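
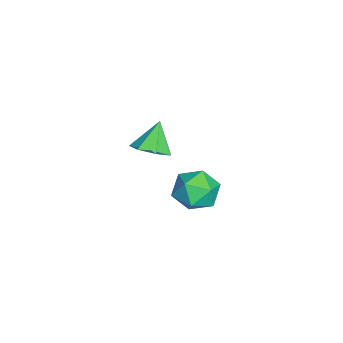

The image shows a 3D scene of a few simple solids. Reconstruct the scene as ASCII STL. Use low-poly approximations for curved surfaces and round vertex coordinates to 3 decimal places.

solid 
facet normal -0.716 0.521 0.464
outer loop
vertex -2.451 0.421 -3.615
vertex -3.201 -0.58 -3.648
vertex -2.439 -0.402 -2.672
endloop
endfacet
facet normal -0.069 0.751 0.656
outer loop
vertex -2.451 0.421 -3.615
vertex -2.439 -0.402 -2.672
vertex -1.364 0.073 -3.102
endloop
endfacet
facet normal 0.276 0.959 0.066
outer loop
vertex -2.451 0.421 -3.615
vertex -1.364 0.073 -3.102
vertex -1.462 0.187 -4.344
endloop
endfacet
facet normal -0.159 0.857 -0.490
outer loop
vertex -2.451 0.421 -3.615
vertex -1.462 0.187 -4.344
vertex -2.598 -0.216 -4.681
endloop
endfacet
facet normal -0.772 0.587 -0.244
outer loop
vertex -2.451 0.421 -3.615
vertex -2.598 -0.216 -4.681
vertex -3.201 -0.58 -3.648
endloop
endfacet
facet normal 0.287 0.200 0.937
outer loop
vertex -1.364 0.073 -3.102
vertex -2.439 -0.402 -2.672
vertex -1.442 -1.144 -2.819
endloop
endfacet
facet normal -0.761 -0.172 0.626
outer loop
vertex -2.439 -0.402 -2.672
vertex -3.201 -0.58 -3.648
vertex -2.578 -1.547 -3.156
endloop
endfacet
facet normal -0.851 -0.066 -0.520
outer loop
vertex -3.201 -0.58 -3.648
vertex -2.598 -0.216 -4.681
vertex -2.676 -1.433 -4.398
endloop
endfacet
facet normal 0.141 0.371 -0.918
outer loop
vertex -2.598 -0.216 -4.681
vertex -1.462 0.187 -4.344
vertex -1.601 -0.958 -4.828
endloop
endfacet
facet normal 0.845 0.535 -0.018
outer loop
vertex -1.462 0.187 -4.344
vertex -1.364 0.073 -3.102
vertex -0.839 -0.78 -3.852
endloop
endfacet
facet normal 0.159 -0.857 0.490
outer loop
vertex -1.589 -1.781 -3.885
vertex -1.442 -1.144 -2.819
vertex -2.578 -1.547 -3.156
endloop
endfacet
facet normal -0.276 -0.959 -0.066
outer loop
vertex -1.589 -1.781 -3.885
vertex -2.578 -1.547 -3.156
vertex -2.676 -1.433 -4.398
endloop
endfacet
facet normal 0.069 -0.751 -0.656
outer loop
vertex -1.589 -1.781 -3.885
vertex -2.676 -1.433 -4.398
vertex -1.601 -0.958 -4.828
endloop
endfacet
facet normal 0.716 -0.521 -0.464
outer loop
vertex -1.589 -1.781 -3.885
vertex -1.601 -0.958 -4.828
vertex -0.839 -0.78 -3.852
endloop
endfacet
facet normal 0.772 -0.587 0.244
outer loop
vertex -1.589 -1.781 -3.885
vertex -0.839 -0.78 -3.852
vertex -1.442 -1.144 -2.819
endloop
endfacet
facet normal -0.141 -0.371 0.918
outer loop
vertex -2.578 -1.547 -3.156
vertex -1.442 -1.144 -2.819
vertex -2.439 -0.402 -2.672
endloop
endfacet
facet normal -0.845 -0.535 0.018
outer loop
vertex -2.676 -1.433 -4.398
vertex -2.578 -1.547 -3.156
vertex -3.201 -0.58 -3.648
endloop
endfacet
facet normal -0.287 -0.200 -0.937
outer loop
vertex -1.601 -0.958 -4.828
vertex -2.676 -1.433 -4.398
vertex -2.598 -0.216 -4.681
endloop
endfacet
facet normal 0.761 0.172 -0.626
outer loop
vertex -0.839 -0.78 -3.852
vertex -1.601 -0.958 -4.828
vertex -1.462 0.187 -4.344
endloop
endfacet
facet normal 0.851 0.066 0.520
outer loop
vertex -1.442 -1.144 -2.819
vertex -0.839 -0.78 -3.852
vertex -1.364 0.073 -3.102
endloop
endfacet
facet normal 0.555 -0.189 -0.810
outer loop
vertex 1.353 -2.917 1.967
vertex 0.721 -2.41 1.416
vertex 1.518 -2.087 1.886
endloop
endfacet
facet normal 0.438 0.001 0.899
outer loop
vertex 1.353 -2.917 1.967
vertex 1.518 -2.087 1.886
vertex -0.161 -2.11 2.704
endloop
endfacet
facet normal 0.554 -0.189 -0.811
outer loop
vertex 1.518 -2.087 1.886
vertex 0.721 -2.41 1.416
vertex 1.082 -1.5 1.451
endloop
endfacet
facet normal 0.304 0.703 0.643
outer loop
vertex 1.518 -2.087 1.886
vertex 1.082 -1.5 1.451
vertex -0.161 -2.11 2.704
endloop
endfacet
facet normal 0.555 -0.189 -0.810
outer loop
vertex 1.082 -1.5 1.451
vertex 0.721 -2.41 1.416
vertex 0.375 -1.598 0.99
endloop
endfacet
facet normal -0.261 0.944 0.200
outer loop
vertex 1.082 -1.5 1.451
vertex 0.375 -1.598 0.99
vertex -0.161 -2.11 2.704
endloop
endfacet
facet normal 0.555 -0.189 -0.810
outer loop
vertex 0.375 -1.598 0.99
vertex 0.721 -2.41 1.416
vertex -0.072 -2.308 0.849
endloop
endfacet
facet normal -0.833 0.544 -0.098
outer loop
vertex 0.375 -1.598 0.99
vertex -0.072 -2.308 0.849
vertex -0.161 -2.11 2.704
endloop
endfacet
facet normal 0.555 -0.189 -0.810
outer loop
vertex -0.072 -2.308 0.849
vertex 0.721 -2.41 1.416
vertex 0.078 -3.095 1.135
endloop
endfacet
facet normal -0.980 -0.196 -0.026
outer loop
vertex -0.072 -2.308 0.849
vertex 0.078 -3.095 1.135
vertex -0.161 -2.11 2.704
endloop
endfacet
facet normal 0.555 -0.189 -0.810
outer loop
vertex 0.078 -3.095 1.135
vertex 0.721 -2.41 1.416
vertex 0.712 -3.366 1.633
endloop
endfacet
facet normal -0.592 -0.720 0.362
outer loop
vertex 0.078 -3.095 1.135
vertex 0.712 -3.366 1.633
vertex -0.161 -2.11 2.704
endloop
endfacet
facet normal 0.555 -0.189 -0.810
outer loop
vertex 0.712 -3.366 1.633
vertex 0.721 -2.41 1.416
vertex 1.353 -2.917 1.967
endloop
endfacet
facet normal 0.040 -0.632 0.774
outer loop
vertex 0.712 -3.366 1.633
vertex 1.353 -2.917 1.967
vertex -0.161 -2.11 2.704
endloop
endfacet

endsolid


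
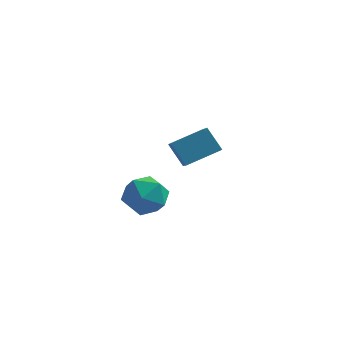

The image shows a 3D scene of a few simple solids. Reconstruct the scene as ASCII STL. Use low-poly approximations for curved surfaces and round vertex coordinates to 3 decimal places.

solid 
facet normal 0.489 0.667 -0.562
outer loop
vertex -1.338 -1.773 -2.948
vertex -1.972 -0.862 -2.418
vertex -0.906 -1.233 -1.93
endloop
endfacet
facet normal 0.897 0.097 -0.432
outer loop
vertex -1.338 -1.773 -2.948
vertex -0.906 -1.233 -1.93
vertex -0.835 -2.455 -2.056
endloop
endfacet
facet normal 0.556 -0.479 -0.680
outer loop
vertex -1.338 -1.773 -2.948
vertex -0.835 -2.455 -2.056
vertex -1.858 -2.839 -2.622
endloop
endfacet
facet normal -0.064 -0.263 -0.963
outer loop
vertex -1.338 -1.773 -2.948
vertex -1.858 -2.839 -2.622
vertex -2.561 -1.854 -2.845
endloop
endfacet
facet normal -0.104 0.445 -0.890
outer loop
vertex -1.338 -1.773 -2.948
vertex -2.561 -1.854 -2.845
vertex -1.972 -0.862 -2.418
endloop
endfacet
facet normal 0.961 0.027 0.276
outer loop
vertex -0.835 -2.455 -2.056
vertex -0.906 -1.233 -1.93
vertex -1.159 -1.966 -0.975
endloop
endfacet
facet normal 0.301 0.951 0.066
outer loop
vertex -0.906 -1.233 -1.93
vertex -1.972 -0.862 -2.418
vertex -1.862 -0.981 -1.198
endloop
endfacet
facet normal -0.659 0.591 -0.465
outer loop
vertex -1.972 -0.862 -2.418
vertex -2.561 -1.854 -2.845
vertex -2.885 -1.365 -1.764
endloop
endfacet
facet normal -0.593 -0.555 -0.583
outer loop
vertex -2.561 -1.854 -2.845
vertex -1.858 -2.839 -2.622
vertex -2.814 -2.587 -1.89
endloop
endfacet
facet normal 0.409 -0.904 -0.125
outer loop
vertex -1.858 -2.839 -2.622
vertex -0.835 -2.455 -2.056
vertex -1.748 -2.958 -1.402
endloop
endfacet
facet normal 0.064 0.263 0.963
outer loop
vertex -2.382 -2.047 -0.872
vertex -1.159 -1.966 -0.975
vertex -1.862 -0.981 -1.198
endloop
endfacet
facet normal -0.556 0.479 0.680
outer loop
vertex -2.382 -2.047 -0.872
vertex -1.862 -0.981 -1.198
vertex -2.885 -1.365 -1.764
endloop
endfacet
facet normal -0.897 -0.097 0.432
outer loop
vertex -2.382 -2.047 -0.872
vertex -2.885 -1.365 -1.764
vertex -2.814 -2.587 -1.89
endloop
endfacet
facet normal -0.489 -0.667 0.562
outer loop
vertex -2.382 -2.047 -0.872
vertex -2.814 -2.587 -1.89
vertex -1.748 -2.958 -1.402
endloop
endfacet
facet normal 0.104 -0.445 0.890
outer loop
vertex -2.382 -2.047 -0.872
vertex -1.748 -2.958 -1.402
vertex -1.159 -1.966 -0.975
endloop
endfacet
facet normal 0.593 0.555 0.583
outer loop
vertex -1.862 -0.981 -1.198
vertex -1.159 -1.966 -0.975
vertex -0.906 -1.233 -1.93
endloop
endfacet
facet normal -0.409 0.904 0.125
outer loop
vertex -2.885 -1.365 -1.764
vertex -1.862 -0.981 -1.198
vertex -1.972 -0.862 -2.418
endloop
endfacet
facet normal -0.961 -0.027 -0.276
outer loop
vertex -2.814 -2.587 -1.89
vertex -2.885 -1.365 -1.764
vertex -2.561 -1.854 -2.845
endloop
endfacet
facet normal -0.301 -0.951 -0.066
outer loop
vertex -1.748 -2.958 -1.402
vertex -2.814 -2.587 -1.89
vertex -1.858 -2.839 -2.622
endloop
endfacet
facet normal 0.659 -0.591 0.465
outer loop
vertex -1.159 -1.966 -0.975
vertex -1.748 -2.958 -1.402
vertex -0.835 -2.455 -2.056
endloop
endfacet
facet normal -0.782 -0.502 -0.370
outer loop
vertex -0.811 1.822 -2.018
vertex -1.643 2.297 -0.904
vertex -1.314 3.371 -3.054
endloop
endfacet
facet normal 0.566 -0.323 -0.758
outer loop
vertex 0.203 4.343 -2.336
vertex -0.811 1.822 -2.018
vertex -1.314 3.371 -3.054
endloop
endfacet
facet normal -0.782 -0.501 -0.370
outer loop
vertex -1.314 3.371 -3.054
vertex -1.643 2.297 -0.904
vertex -2.146 3.846 -1.939
endloop
endfacet
facet normal -0.261 0.803 -0.536
outer loop
vertex -2.146 3.846 -1.939
vertex 0.203 4.343 -2.336
vertex -1.314 3.371 -3.054
endloop
endfacet
facet normal 0.260 -0.803 0.537
outer loop
vertex -0.811 1.822 -2.018
vertex -0.126 3.269 -0.186
vertex -1.643 2.297 -0.904
endloop
endfacet
facet normal 0.566 -0.323 -0.759
outer loop
vertex 0.706 2.794 -1.301
vertex -0.811 1.822 -2.018
vertex 0.203 4.343 -2.336
endloop
endfacet
facet normal 0.261 -0.803 0.536
outer loop
vertex 0.706 2.794 -1.301
vertex -0.126 3.269 -0.186
vertex -0.811 1.822 -2.018
endloop
endfacet
facet normal -0.566 0.323 0.759
outer loop
vertex -1.643 2.297 -0.904
vertex -0.126 3.269 -0.186
vertex -2.146 3.846 -1.939
endloop
endfacet
facet normal -0.261 0.803 -0.537
outer loop
vertex -0.629 4.818 -1.222
vertex 0.203 4.343 -2.336
vertex -2.146 3.846 -1.939
endloop
endfacet
facet normal -0.566 0.324 0.758
outer loop
vertex -2.146 3.846 -1.939
vertex -0.126 3.269 -0.186
vertex -0.629 4.818 -1.222
endloop
endfacet
facet normal 0.782 0.501 0.370
outer loop
vertex -0.629 4.818 -1.222
vertex 0.706 2.794 -1.301
vertex 0.203 4.343 -2.336
endloop
endfacet
facet normal 0.782 0.501 0.370
outer loop
vertex -0.126 3.269 -0.186
vertex 0.706 2.794 -1.301
vertex -0.629 4.818 -1.222
endloop
endfacet

endsolid


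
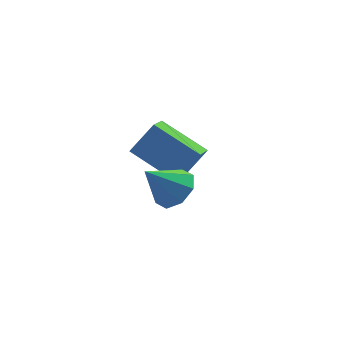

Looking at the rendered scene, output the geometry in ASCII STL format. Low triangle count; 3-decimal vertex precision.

solid 
facet normal 0.653 0.073 -0.753
outer loop
vertex 2.863 -1.213 -1.549
vertex 2.34 -0.642 -1.947
vertex 2.993 -0.583 -1.375
endloop
endfacet
facet normal 0.350 -0.316 0.882
outer loop
vertex 2.863 -1.213 -1.549
vertex 2.993 -0.583 -1.375
vertex 1.32 -0.758 -0.773
endloop
endfacet
facet normal 0.653 0.074 -0.753
outer loop
vertex 2.993 -0.583 -1.375
vertex 2.34 -0.642 -1.947
vertex 2.74 0.011 -1.536
endloop
endfacet
facet normal 0.282 0.361 0.889
outer loop
vertex 2.993 -0.583 -1.375
vertex 2.74 0.011 -1.536
vertex 1.32 -0.758 -0.773
endloop
endfacet
facet normal 0.654 0.074 -0.753
outer loop
vertex 2.74 0.011 -1.536
vertex 2.34 -0.642 -1.947
vertex 2.253 0.223 -1.938
endloop
endfacet
facet normal -0.126 0.806 0.578
outer loop
vertex 2.74 0.011 -1.536
vertex 2.253 0.223 -1.938
vertex 1.32 -0.758 -0.773
endloop
endfacet
facet normal 0.653 0.074 -0.753
outer loop
vertex 2.253 0.223 -1.938
vertex 2.34 -0.642 -1.947
vertex 1.817 -0.072 -2.345
endloop
endfacet
facet normal -0.636 0.760 0.131
outer loop
vertex 2.253 0.223 -1.938
vertex 1.817 -0.072 -2.345
vertex 1.32 -0.758 -0.773
endloop
endfacet
facet normal 0.654 0.075 -0.752
outer loop
vertex 1.817 -0.072 -2.345
vertex 2.34 -0.642 -1.947
vertex 1.688 -0.701 -2.52
endloop
endfacet
facet normal -0.950 0.248 -0.192
outer loop
vertex 1.817 -0.072 -2.345
vertex 1.688 -0.701 -2.52
vertex 1.32 -0.758 -0.773
endloop
endfacet
facet normal 0.655 0.074 -0.752
outer loop
vertex 1.688 -0.701 -2.52
vertex 2.34 -0.642 -1.947
vertex 1.94 -1.296 -2.359
endloop
endfacet
facet normal -0.882 -0.427 -0.200
outer loop
vertex 1.688 -0.701 -2.52
vertex 1.94 -1.296 -2.359
vertex 1.32 -0.758 -0.773
endloop
endfacet
facet normal 0.654 0.074 -0.753
outer loop
vertex 1.94 -1.296 -2.359
vertex 2.34 -0.642 -1.947
vertex 2.427 -1.508 -1.957
endloop
endfacet
facet normal -0.473 -0.874 0.112
outer loop
vertex 1.94 -1.296 -2.359
vertex 2.427 -1.508 -1.957
vertex 1.32 -0.758 -0.773
endloop
endfacet
facet normal 0.654 0.074 -0.753
outer loop
vertex 2.427 -1.508 -1.957
vertex 2.34 -0.642 -1.947
vertex 2.863 -1.213 -1.549
endloop
endfacet
facet normal 0.037 -0.828 0.559
outer loop
vertex 2.427 -1.508 -1.957
vertex 2.863 -1.213 -1.549
vertex 1.32 -0.758 -0.773
endloop
endfacet
facet normal -0.639 -0.201 -0.743
outer loop
vertex 2.831 1.624 -3.524
vertex 1.41 2.834 -2.629
vertex 3.331 2.757 -4.26
endloop
endfacet
facet normal 0.687 -0.584 -0.433
outer loop
vertex 4.25 3.046 -3.191
vertex 2.831 1.624 -3.524
vertex 3.331 2.757 -4.26
endloop
endfacet
facet normal -0.639 -0.201 -0.743
outer loop
vertex 3.331 2.757 -4.26
vertex 1.41 2.834 -2.629
vertex 1.909 3.966 -3.365
endloop
endfacet
facet normal 0.347 0.786 -0.511
outer loop
vertex 1.909 3.966 -3.365
vertex 4.25 3.046 -3.191
vertex 3.331 2.757 -4.26
endloop
endfacet
facet normal -0.347 -0.786 0.511
outer loop
vertex 2.831 1.624 -3.524
vertex 2.329 3.123 -1.56
vertex 1.41 2.834 -2.629
endloop
endfacet
facet normal 0.687 -0.584 -0.433
outer loop
vertex 3.751 1.914 -2.455
vertex 2.831 1.624 -3.524
vertex 4.25 3.046 -3.191
endloop
endfacet
facet normal -0.347 -0.786 0.512
outer loop
vertex 3.751 1.914 -2.455
vertex 2.329 3.123 -1.56
vertex 2.831 1.624 -3.524
endloop
endfacet
facet normal -0.687 0.584 0.433
outer loop
vertex 1.41 2.834 -2.629
vertex 2.329 3.123 -1.56
vertex 1.909 3.966 -3.365
endloop
endfacet
facet normal 0.347 0.786 -0.512
outer loop
vertex 2.829 4.256 -2.296
vertex 4.25 3.046 -3.191
vertex 1.909 3.966 -3.365
endloop
endfacet
facet normal -0.687 0.584 0.433
outer loop
vertex 1.909 3.966 -3.365
vertex 2.329 3.123 -1.56
vertex 2.829 4.256 -2.296
endloop
endfacet
facet normal 0.639 0.201 0.743
outer loop
vertex 2.829 4.256 -2.296
vertex 3.751 1.914 -2.455
vertex 4.25 3.046 -3.191
endloop
endfacet
facet normal 0.638 0.201 0.743
outer loop
vertex 2.329 3.123 -1.56
vertex 3.751 1.914 -2.455
vertex 2.829 4.256 -2.296
endloop
endfacet

endsolid


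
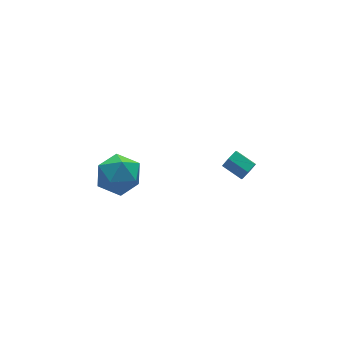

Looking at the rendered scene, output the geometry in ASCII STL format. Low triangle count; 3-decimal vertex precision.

solid 
facet normal 0.435 -0.818 -0.377
outer loop
vertex 3.25 -1.883 1.105
vertex 2.998 -2.206 1.515
vertex 2.728 -2.117 1.01
endloop
endfacet
facet normal -0.018 0.410 -0.912
outer loop
vertex 3.25 -1.883 1.105
vertex 2.728 -2.117 1.01
vertex 2.754 -0.951 1.534
endloop
endfacet
facet normal -0.018 0.410 -0.912
outer loop
vertex 2.754 -0.951 1.534
vertex 2.728 -2.117 1.01
vertex 2.232 -1.185 1.439
endloop
endfacet
facet normal -0.435 0.818 0.376
outer loop
vertex 2.754 -0.951 1.534
vertex 2.232 -1.185 1.439
vertex 2.502 -1.274 1.945
endloop
endfacet
facet normal 0.435 -0.818 -0.377
outer loop
vertex 2.728 -2.117 1.01
vertex 2.998 -2.206 1.515
vertex 2.476 -2.44 1.42
endloop
endfacet
facet normal -0.788 -0.144 -0.598
outer loop
vertex 2.728 -2.117 1.01
vertex 2.476 -2.44 1.42
vertex 2.232 -1.185 1.439
endloop
endfacet
facet normal -0.788 -0.144 -0.598
outer loop
vertex 2.232 -1.185 1.439
vertex 2.476 -2.44 1.42
vertex 1.98 -1.508 1.849
endloop
endfacet
facet normal -0.436 0.818 0.376
outer loop
vertex 2.232 -1.185 1.439
vertex 1.98 -1.508 1.849
vertex 2.502 -1.274 1.945
endloop
endfacet
facet normal 0.435 -0.818 -0.376
outer loop
vertex 2.476 -2.44 1.42
vertex 2.998 -2.206 1.515
vertex 2.746 -2.529 1.926
endloop
endfacet
facet normal -0.771 -0.555 0.314
outer loop
vertex 2.476 -2.44 1.42
vertex 2.746 -2.529 1.926
vertex 1.98 -1.508 1.849
endloop
endfacet
facet normal -0.771 -0.555 0.314
outer loop
vertex 1.98 -1.508 1.849
vertex 2.746 -2.529 1.926
vertex 2.25 -1.597 2.355
endloop
endfacet
facet normal -0.436 0.818 0.376
outer loop
vertex 1.98 -1.508 1.849
vertex 2.25 -1.597 2.355
vertex 2.502 -1.274 1.945
endloop
endfacet
facet normal 0.435 -0.818 -0.376
outer loop
vertex 2.746 -2.529 1.926
vertex 2.998 -2.206 1.515
vertex 3.268 -2.295 2.021
endloop
endfacet
facet normal 0.018 -0.410 0.912
outer loop
vertex 2.746 -2.529 1.926
vertex 3.268 -2.295 2.021
vertex 2.25 -1.597 2.355
endloop
endfacet
facet normal 0.018 -0.410 0.912
outer loop
vertex 2.25 -1.597 2.355
vertex 3.268 -2.295 2.021
vertex 2.772 -1.363 2.45
endloop
endfacet
facet normal -0.435 0.818 0.377
outer loop
vertex 2.25 -1.597 2.355
vertex 2.772 -1.363 2.45
vertex 2.502 -1.274 1.945
endloop
endfacet
facet normal 0.436 -0.818 -0.376
outer loop
vertex 3.268 -2.295 2.021
vertex 2.998 -2.206 1.515
vertex 3.52 -1.972 1.611
endloop
endfacet
facet normal 0.788 0.144 0.598
outer loop
vertex 3.268 -2.295 2.021
vertex 3.52 -1.972 1.611
vertex 2.772 -1.363 2.45
endloop
endfacet
facet normal 0.788 0.144 0.598
outer loop
vertex 2.772 -1.363 2.45
vertex 3.52 -1.972 1.611
vertex 3.024 -1.04 2.04
endloop
endfacet
facet normal -0.435 0.818 0.377
outer loop
vertex 2.772 -1.363 2.45
vertex 3.024 -1.04 2.04
vertex 2.502 -1.274 1.945
endloop
endfacet
facet normal 0.436 -0.818 -0.376
outer loop
vertex 3.52 -1.972 1.611
vertex 2.998 -2.206 1.515
vertex 3.25 -1.883 1.105
endloop
endfacet
facet normal 0.771 0.555 -0.314
outer loop
vertex 3.52 -1.972 1.611
vertex 3.25 -1.883 1.105
vertex 3.024 -1.04 2.04
endloop
endfacet
facet normal 0.771 0.555 -0.314
outer loop
vertex 3.024 -1.04 2.04
vertex 3.25 -1.883 1.105
vertex 2.754 -0.951 1.534
endloop
endfacet
facet normal -0.435 0.818 0.376
outer loop
vertex 3.024 -1.04 2.04
vertex 2.754 -0.951 1.534
vertex 2.502 -1.274 1.945
endloop
endfacet
facet normal -0.963 -0.046 0.266
outer loop
vertex -4.111 -0.882 2.885
vertex -3.838 -1.62 3.747
vertex -3.839 -0.47 3.943
endloop
endfacet
facet normal -0.808 0.589 -0.022
outer loop
vertex -4.111 -0.882 2.885
vertex -3.839 -0.47 3.943
vertex -3.428 0.059 2.987
endloop
endfacet
facet normal -0.557 0.478 -0.679
outer loop
vertex -4.111 -0.882 2.885
vertex -3.428 0.059 2.987
vertex -3.174 -0.764 2.2
endloop
endfacet
facet normal -0.556 -0.226 -0.800
outer loop
vertex -4.111 -0.882 2.885
vertex -3.174 -0.764 2.2
vertex -3.427 -1.802 2.669
endloop
endfacet
facet normal -0.807 -0.550 -0.215
outer loop
vertex -4.111 -0.882 2.885
vertex -3.427 -1.802 2.669
vertex -3.838 -1.62 3.747
endloop
endfacet
facet normal -0.287 0.885 0.366
outer loop
vertex -3.428 0.059 2.987
vertex -3.839 -0.47 3.943
vertex -2.733 -0.098 3.911
endloop
endfacet
facet normal -0.537 -0.142 0.832
outer loop
vertex -3.839 -0.47 3.943
vertex -3.838 -1.62 3.747
vertex -2.986 -1.136 4.38
endloop
endfacet
facet normal -0.286 -0.957 0.053
outer loop
vertex -3.838 -1.62 3.747
vertex -3.427 -1.802 2.669
vertex -2.732 -1.959 3.593
endloop
endfacet
facet normal 0.120 -0.433 -0.893
outer loop
vertex -3.427 -1.802 2.669
vertex -3.174 -0.764 2.2
vertex -2.321 -1.43 2.637
endloop
endfacet
facet normal 0.119 0.705 -0.699
outer loop
vertex -3.174 -0.764 2.2
vertex -3.428 0.059 2.987
vertex -2.322 -0.28 2.833
endloop
endfacet
facet normal 0.556 0.226 0.800
outer loop
vertex -2.049 -1.018 3.695
vertex -2.733 -0.098 3.911
vertex -2.986 -1.136 4.38
endloop
endfacet
facet normal 0.557 -0.478 0.679
outer loop
vertex -2.049 -1.018 3.695
vertex -2.986 -1.136 4.38
vertex -2.732 -1.959 3.593
endloop
endfacet
facet normal 0.808 -0.589 0.022
outer loop
vertex -2.049 -1.018 3.695
vertex -2.732 -1.959 3.593
vertex -2.321 -1.43 2.637
endloop
endfacet
facet normal 0.963 0.046 -0.266
outer loop
vertex -2.049 -1.018 3.695
vertex -2.321 -1.43 2.637
vertex -2.322 -0.28 2.833
endloop
endfacet
facet normal 0.807 0.550 0.215
outer loop
vertex -2.049 -1.018 3.695
vertex -2.322 -0.28 2.833
vertex -2.733 -0.098 3.911
endloop
endfacet
facet normal -0.120 0.433 0.893
outer loop
vertex -2.986 -1.136 4.38
vertex -2.733 -0.098 3.911
vertex -3.839 -0.47 3.943
endloop
endfacet
facet normal -0.119 -0.705 0.699
outer loop
vertex -2.732 -1.959 3.593
vertex -2.986 -1.136 4.38
vertex -3.838 -1.62 3.747
endloop
endfacet
facet normal 0.287 -0.885 -0.366
outer loop
vertex -2.321 -1.43 2.637
vertex -2.732 -1.959 3.593
vertex -3.427 -1.802 2.669
endloop
endfacet
facet normal 0.537 0.142 -0.832
outer loop
vertex -2.322 -0.28 2.833
vertex -2.321 -1.43 2.637
vertex -3.174 -0.764 2.2
endloop
endfacet
facet normal 0.286 0.957 -0.053
outer loop
vertex -2.733 -0.098 3.911
vertex -2.322 -0.28 2.833
vertex -3.428 0.059 2.987
endloop
endfacet

endsolid


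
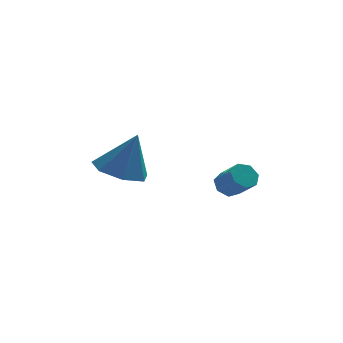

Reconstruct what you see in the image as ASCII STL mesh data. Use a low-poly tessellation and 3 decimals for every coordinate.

solid 
facet normal -0.402 0.652 -0.643
outer loop
vertex 1.666 -3.157 -0.474
vertex 1.151 -3.378 -0.376
vertex 1.411 -2.95 -0.105
endloop
endfacet
facet normal 0.756 0.632 0.168
outer loop
vertex 1.666 -3.157 -0.474
vertex 1.411 -2.95 -0.105
vertex 2.125 -3.9 0.258
endloop
endfacet
facet normal 0.756 0.632 0.167
outer loop
vertex 2.125 -3.9 0.258
vertex 1.411 -2.95 -0.105
vertex 1.87 -3.693 0.628
endloop
endfacet
facet normal 0.403 -0.652 0.642
outer loop
vertex 2.125 -3.9 0.258
vertex 1.87 -3.693 0.628
vertex 1.609 -4.122 0.356
endloop
endfacet
facet normal -0.402 0.652 -0.643
outer loop
vertex 1.411 -2.95 -0.105
vertex 1.151 -3.378 -0.376
vertex 0.959 -3.066 0.06
endloop
endfacet
facet normal 0.067 0.721 0.689
outer loop
vertex 1.411 -2.95 -0.105
vertex 0.959 -3.066 0.06
vertex 1.87 -3.693 0.628
endloop
endfacet
facet normal 0.067 0.721 0.689
outer loop
vertex 1.87 -3.693 0.628
vertex 0.959 -3.066 0.06
vertex 1.418 -3.809 0.793
endloop
endfacet
facet normal 0.402 -0.652 0.643
outer loop
vertex 1.87 -3.693 0.628
vertex 1.418 -3.809 0.793
vertex 1.609 -4.122 0.356
endloop
endfacet
facet normal -0.403 0.651 -0.643
outer loop
vertex 0.959 -3.066 0.06
vertex 1.151 -3.378 -0.376
vertex 0.652 -3.417 -0.103
endloop
endfacet
facet normal -0.672 0.267 0.691
outer loop
vertex 0.959 -3.066 0.06
vertex 0.652 -3.417 -0.103
vertex 1.418 -3.809 0.793
endloop
endfacet
facet normal -0.672 0.265 0.691
outer loop
vertex 1.418 -3.809 0.793
vertex 0.652 -3.417 -0.103
vertex 1.111 -4.16 0.629
endloop
endfacet
facet normal 0.402 -0.652 0.643
outer loop
vertex 1.418 -3.809 0.793
vertex 1.111 -4.16 0.629
vertex 1.609 -4.122 0.356
endloop
endfacet
facet normal -0.402 0.653 -0.642
outer loop
vertex 0.652 -3.417 -0.103
vertex 1.151 -3.378 -0.376
vertex 0.72 -3.739 -0.473
endloop
endfacet
facet normal -0.905 -0.389 0.172
outer loop
vertex 0.652 -3.417 -0.103
vertex 0.72 -3.739 -0.473
vertex 1.111 -4.16 0.629
endloop
endfacet
facet normal -0.905 -0.389 0.173
outer loop
vertex 1.111 -4.16 0.629
vertex 0.72 -3.739 -0.473
vertex 1.179 -4.482 0.26
endloop
endfacet
facet normal 0.402 -0.652 0.643
outer loop
vertex 1.111 -4.16 0.629
vertex 1.179 -4.482 0.26
vertex 1.609 -4.122 0.356
endloop
endfacet
facet normal -0.402 0.652 -0.642
outer loop
vertex 0.72 -3.739 -0.473
vertex 1.151 -3.378 -0.376
vertex 1.112 -3.789 -0.769
endloop
endfacet
facet normal -0.456 -0.752 -0.477
outer loop
vertex 0.72 -3.739 -0.473
vertex 1.112 -3.789 -0.769
vertex 1.179 -4.482 0.26
endloop
endfacet
facet normal -0.458 -0.751 -0.476
outer loop
vertex 1.179 -4.482 0.26
vertex 1.112 -3.789 -0.769
vertex 1.571 -4.533 -0.037
endloop
endfacet
facet normal 0.402 -0.652 0.643
outer loop
vertex 1.179 -4.482 0.26
vertex 1.571 -4.533 -0.037
vertex 1.609 -4.122 0.356
endloop
endfacet
facet normal -0.402 0.652 -0.642
outer loop
vertex 1.112 -3.789 -0.769
vertex 1.151 -3.378 -0.376
vertex 1.534 -3.53 -0.77
endloop
endfacet
facet normal 0.334 -0.548 -0.767
outer loop
vertex 1.112 -3.789 -0.769
vertex 1.534 -3.53 -0.77
vertex 1.571 -4.533 -0.037
endloop
endfacet
facet normal 0.336 -0.548 -0.766
outer loop
vertex 1.571 -4.533 -0.037
vertex 1.534 -3.53 -0.77
vertex 1.992 -4.273 -0.038
endloop
endfacet
facet normal 0.404 -0.651 0.642
outer loop
vertex 1.571 -4.533 -0.037
vertex 1.992 -4.273 -0.038
vertex 1.609 -4.122 0.356
endloop
endfacet
facet normal -0.402 0.652 -0.643
outer loop
vertex 1.534 -3.53 -0.77
vertex 1.151 -3.378 -0.376
vertex 1.666 -3.157 -0.474
endloop
endfacet
facet normal 0.876 0.069 -0.478
outer loop
vertex 1.534 -3.53 -0.77
vertex 1.666 -3.157 -0.474
vertex 1.992 -4.273 -0.038
endloop
endfacet
facet normal 0.875 0.068 -0.479
outer loop
vertex 1.992 -4.273 -0.038
vertex 1.666 -3.157 -0.474
vertex 2.125 -3.9 0.258
endloop
endfacet
facet normal 0.403 -0.653 0.642
outer loop
vertex 1.992 -4.273 -0.038
vertex 2.125 -3.9 0.258
vertex 1.609 -4.122 0.356
endloop
endfacet
facet normal -0.351 -0.007 -0.936
outer loop
vertex -1.672 -3.615 0.365
vertex -2.617 -3.815 0.721
vertex -2.176 -2.9 0.549
endloop
endfacet
facet normal 0.825 0.533 0.188
outer loop
vertex -1.672 -3.615 0.365
vertex -2.176 -2.9 0.549
vertex -2.003 -3.805 2.359
endloop
endfacet
facet normal -0.351 -0.007 -0.936
outer loop
vertex -2.176 -2.9 0.549
vertex -2.617 -3.815 0.721
vertex -3.013 -2.875 0.863
endloop
endfacet
facet normal 0.186 0.886 0.425
outer loop
vertex -2.176 -2.9 0.549
vertex -3.013 -2.875 0.863
vertex -2.003 -3.805 2.359
endloop
endfacet
facet normal -0.351 -0.007 -0.936
outer loop
vertex -3.013 -2.875 0.863
vertex -2.617 -3.815 0.721
vertex -3.552 -3.558 1.07
endloop
endfacet
facet normal -0.468 0.573 0.672
outer loop
vertex -3.013 -2.875 0.863
vertex -3.552 -3.558 1.07
vertex -2.003 -3.805 2.359
endloop
endfacet
facet normal -0.351 -0.006 -0.936
outer loop
vertex -3.552 -3.558 1.07
vertex -2.617 -3.815 0.721
vertex -3.387 -4.434 1.014
endloop
endfacet
facet normal -0.646 -0.169 0.744
outer loop
vertex -3.552 -3.558 1.07
vertex -3.387 -4.434 1.014
vertex -2.003 -3.805 2.359
endloop
endfacet
facet normal -0.352 -0.006 -0.936
outer loop
vertex -3.387 -4.434 1.014
vertex -2.617 -3.815 0.721
vertex -2.643 -4.845 0.737
endloop
endfacet
facet normal -0.214 -0.782 0.586
outer loop
vertex -3.387 -4.434 1.014
vertex -2.643 -4.845 0.737
vertex -2.003 -3.805 2.359
endloop
endfacet
facet normal -0.351 -0.006 -0.936
outer loop
vertex -2.643 -4.845 0.737
vertex -2.617 -3.815 0.721
vertex -1.879 -4.48 0.448
endloop
endfacet
facet normal 0.504 -0.804 0.317
outer loop
vertex -2.643 -4.845 0.737
vertex -1.879 -4.48 0.448
vertex -2.003 -3.805 2.359
endloop
endfacet
facet normal -0.351 -0.006 -0.936
outer loop
vertex -1.879 -4.48 0.448
vertex -2.617 -3.815 0.721
vertex -1.672 -3.615 0.365
endloop
endfacet
facet normal 0.966 -0.218 0.140
outer loop
vertex -1.879 -4.48 0.448
vertex -1.672 -3.615 0.365
vertex -2.003 -3.805 2.359
endloop
endfacet

endsolid


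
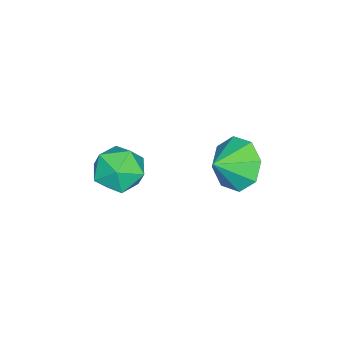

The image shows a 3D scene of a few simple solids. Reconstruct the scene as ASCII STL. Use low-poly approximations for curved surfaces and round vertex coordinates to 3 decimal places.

solid 
facet normal -0.365 0.906 -0.214
outer loop
vertex 1.814 -0.57 1.398
vertex 1.172 -0.636 2.215
vertex 2.122 -0.226 2.331
endloop
endfacet
facet normal 0.316 0.851 -0.418
outer loop
vertex 1.814 -0.57 1.398
vertex 2.122 -0.226 2.331
vertex 2.781 -0.765 1.732
endloop
endfacet
facet normal 0.365 0.307 -0.879
outer loop
vertex 1.814 -0.57 1.398
vertex 2.781 -0.765 1.732
vertex 2.238 -1.509 1.246
endloop
endfacet
facet normal -0.285 0.026 -0.958
outer loop
vertex 1.814 -0.57 1.398
vertex 2.238 -1.509 1.246
vertex 1.244 -1.429 1.544
endloop
endfacet
facet normal -0.737 0.396 -0.547
outer loop
vertex 1.814 -0.57 1.398
vertex 1.244 -1.429 1.544
vertex 1.172 -0.636 2.215
endloop
endfacet
facet normal 0.707 0.690 0.156
outer loop
vertex 2.781 -0.765 1.732
vertex 2.122 -0.226 2.331
vertex 2.736 -0.951 2.756
endloop
endfacet
facet normal -0.396 0.779 0.487
outer loop
vertex 2.122 -0.226 2.331
vertex 1.172 -0.636 2.215
vertex 1.742 -0.871 3.054
endloop
endfacet
facet normal -0.998 -0.046 -0.052
outer loop
vertex 1.172 -0.636 2.215
vertex 1.244 -1.429 1.544
vertex 1.199 -1.615 2.568
endloop
endfacet
facet normal -0.267 -0.645 -0.716
outer loop
vertex 1.244 -1.429 1.544
vertex 2.238 -1.509 1.246
vertex 1.858 -2.154 1.969
endloop
endfacet
facet normal 0.786 -0.190 -0.588
outer loop
vertex 2.238 -1.509 1.246
vertex 2.781 -0.765 1.732
vertex 2.808 -1.744 2.085
endloop
endfacet
facet normal 0.285 -0.026 0.958
outer loop
vertex 2.166 -1.81 2.902
vertex 2.736 -0.951 2.756
vertex 1.742 -0.871 3.054
endloop
endfacet
facet normal -0.365 -0.307 0.879
outer loop
vertex 2.166 -1.81 2.902
vertex 1.742 -0.871 3.054
vertex 1.199 -1.615 2.568
endloop
endfacet
facet normal -0.316 -0.851 0.418
outer loop
vertex 2.166 -1.81 2.902
vertex 1.199 -1.615 2.568
vertex 1.858 -2.154 1.969
endloop
endfacet
facet normal 0.365 -0.906 0.214
outer loop
vertex 2.166 -1.81 2.902
vertex 1.858 -2.154 1.969
vertex 2.808 -1.744 2.085
endloop
endfacet
facet normal 0.737 -0.396 0.547
outer loop
vertex 2.166 -1.81 2.902
vertex 2.808 -1.744 2.085
vertex 2.736 -0.951 2.756
endloop
endfacet
facet normal 0.267 0.645 0.716
outer loop
vertex 1.742 -0.871 3.054
vertex 2.736 -0.951 2.756
vertex 2.122 -0.226 2.331
endloop
endfacet
facet normal -0.786 0.190 0.588
outer loop
vertex 1.199 -1.615 2.568
vertex 1.742 -0.871 3.054
vertex 1.172 -0.636 2.215
endloop
endfacet
facet normal -0.707 -0.690 -0.156
outer loop
vertex 1.858 -2.154 1.969
vertex 1.199 -1.615 2.568
vertex 1.244 -1.429 1.544
endloop
endfacet
facet normal 0.396 -0.779 -0.487
outer loop
vertex 2.808 -1.744 2.085
vertex 1.858 -2.154 1.969
vertex 2.238 -1.509 1.246
endloop
endfacet
facet normal 0.998 0.046 0.052
outer loop
vertex 2.736 -0.951 2.756
vertex 2.808 -1.744 2.085
vertex 2.781 -0.765 1.732
endloop
endfacet
facet normal -0.736 0.444 -0.510
outer loop
vertex 1.485 2.895 1.911
vertex 0.759 2.52 2.632
vertex 1.364 3.423 2.545
endloop
endfacet
facet normal 0.981 0.191 0.028
outer loop
vertex 1.485 2.895 1.911
vertex 1.364 3.423 2.545
vertex 1.621 2.0 3.228
endloop
endfacet
facet normal -0.737 0.445 -0.509
outer loop
vertex 1.364 3.423 2.545
vertex 0.759 2.52 2.632
vertex 0.889 3.421 3.231
endloop
endfacet
facet normal 0.757 0.389 0.525
outer loop
vertex 1.364 3.423 2.545
vertex 0.889 3.421 3.231
vertex 1.621 2.0 3.228
endloop
endfacet
facet normal -0.736 0.445 -0.510
outer loop
vertex 0.889 3.421 3.231
vertex 0.759 2.52 2.632
vertex 0.337 2.892 3.565
endloop
endfacet
facet normal 0.370 0.189 0.910
outer loop
vertex 0.889 3.421 3.231
vertex 0.337 2.892 3.565
vertex 1.621 2.0 3.228
endloop
endfacet
facet normal -0.736 0.444 -0.510
outer loop
vertex 0.337 2.892 3.565
vertex 0.759 2.52 2.632
vertex 0.033 2.145 3.353
endloop
endfacet
facet normal 0.049 -0.291 0.955
outer loop
vertex 0.337 2.892 3.565
vertex 0.033 2.145 3.353
vertex 1.621 2.0 3.228
endloop
endfacet
facet normal -0.736 0.445 -0.510
outer loop
vertex 0.033 2.145 3.353
vertex 0.759 2.52 2.632
vertex 0.154 1.618 2.718
endloop
endfacet
facet normal -0.020 -0.771 0.636
outer loop
vertex 0.033 2.145 3.353
vertex 0.154 1.618 2.718
vertex 1.621 2.0 3.228
endloop
endfacet
facet normal -0.736 0.445 -0.510
outer loop
vertex 0.154 1.618 2.718
vertex 0.759 2.52 2.632
vertex 0.63 1.619 2.032
endloop
endfacet
facet normal 0.204 -0.969 0.140
outer loop
vertex 0.154 1.618 2.718
vertex 0.63 1.619 2.032
vertex 1.621 2.0 3.228
endloop
endfacet
facet normal -0.736 0.445 -0.510
outer loop
vertex 0.63 1.619 2.032
vertex 0.759 2.52 2.632
vertex 1.181 2.148 1.698
endloop
endfacet
facet normal 0.590 -0.769 -0.244
outer loop
vertex 0.63 1.619 2.032
vertex 1.181 2.148 1.698
vertex 1.621 2.0 3.228
endloop
endfacet
facet normal -0.736 0.445 -0.510
outer loop
vertex 1.181 2.148 1.698
vertex 0.759 2.52 2.632
vertex 1.485 2.895 1.911
endloop
endfacet
facet normal 0.912 -0.289 -0.290
outer loop
vertex 1.181 2.148 1.698
vertex 1.485 2.895 1.911
vertex 1.621 2.0 3.228
endloop
endfacet

endsolid


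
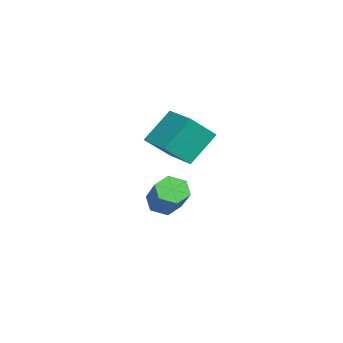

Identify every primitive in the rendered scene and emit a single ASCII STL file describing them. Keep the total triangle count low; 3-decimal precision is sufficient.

solid 
facet normal -0.909 -0.416 -0.028
outer loop
vertex 1.525 -4.209 2.751
vertex 0.895 -2.938 4.3
vertex 0.991 -2.96 1.509
endloop
endfacet
facet normal 0.300 -0.605 -0.737
outer loop
vertex 2.645 -2.202 1.56
vertex 1.525 -4.209 2.751
vertex 0.991 -2.96 1.509
endloop
endfacet
facet normal -0.909 -0.417 -0.028
outer loop
vertex 0.991 -2.96 1.509
vertex 0.895 -2.938 4.3
vertex 0.361 -1.69 3.058
endloop
endfacet
facet normal -0.290 0.679 -0.675
outer loop
vertex 0.361 -1.69 3.058
vertex 2.645 -2.202 1.56
vertex 0.991 -2.96 1.509
endloop
endfacet
facet normal 0.290 -0.679 0.675
outer loop
vertex 1.525 -4.209 2.751
vertex 2.549 -2.18 4.351
vertex 0.895 -2.938 4.3
endloop
endfacet
facet normal 0.300 -0.605 -0.737
outer loop
vertex 3.179 -3.45 2.802
vertex 1.525 -4.209 2.751
vertex 2.645 -2.202 1.56
endloop
endfacet
facet normal 0.291 -0.679 0.675
outer loop
vertex 3.179 -3.45 2.802
vertex 2.549 -2.18 4.351
vertex 1.525 -4.209 2.751
endloop
endfacet
facet normal -0.300 0.605 0.737
outer loop
vertex 0.895 -2.938 4.3
vertex 2.549 -2.18 4.351
vertex 0.361 -1.69 3.058
endloop
endfacet
facet normal -0.291 0.678 -0.675
outer loop
vertex 2.015 -0.931 3.109
vertex 2.645 -2.202 1.56
vertex 0.361 -1.69 3.058
endloop
endfacet
facet normal -0.300 0.605 0.737
outer loop
vertex 0.361 -1.69 3.058
vertex 2.549 -2.18 4.351
vertex 2.015 -0.931 3.109
endloop
endfacet
facet normal 0.909 0.417 0.028
outer loop
vertex 2.015 -0.931 3.109
vertex 3.179 -3.45 2.802
vertex 2.645 -2.202 1.56
endloop
endfacet
facet normal 0.909 0.416 0.028
outer loop
vertex 2.549 -2.18 4.351
vertex 3.179 -3.45 2.802
vertex 2.015 -0.931 3.109
endloop
endfacet
facet normal -0.718 -0.126 -0.684
outer loop
vertex -1.619 -3.594 -3.183
vertex -2.077 -2.891 -2.832
vertex -1.47 -2.752 -3.495
endloop
endfacet
facet normal 0.676 -0.358 -0.644
outer loop
vertex -1.619 -3.594 -3.183
vertex -1.47 -2.752 -3.495
vertex -0.125 -3.332 -1.76
endloop
endfacet
facet normal 0.676 -0.358 -0.644
outer loop
vertex -0.125 -3.332 -1.76
vertex -1.47 -2.752 -3.495
vertex 0.024 -2.49 -2.072
endloop
endfacet
facet normal 0.719 0.126 0.684
outer loop
vertex -0.125 -3.332 -1.76
vertex 0.024 -2.49 -2.072
vertex -0.583 -2.629 -1.408
endloop
endfacet
facet normal -0.718 -0.126 -0.684
outer loop
vertex -1.47 -2.752 -3.495
vertex -2.077 -2.891 -2.832
vertex -1.928 -2.049 -3.143
endloop
endfacet
facet normal 0.480 0.622 -0.618
outer loop
vertex -1.47 -2.752 -3.495
vertex -1.928 -2.049 -3.143
vertex 0.024 -2.49 -2.072
endloop
endfacet
facet normal 0.480 0.622 -0.618
outer loop
vertex 0.024 -2.49 -2.072
vertex -1.928 -2.049 -3.143
vertex -0.434 -1.787 -1.72
endloop
endfacet
facet normal 0.719 0.126 0.684
outer loop
vertex 0.024 -2.49 -2.072
vertex -0.434 -1.787 -1.72
vertex -0.583 -2.629 -1.408
endloop
endfacet
facet normal -0.718 -0.126 -0.684
outer loop
vertex -1.928 -2.049 -3.143
vertex -2.077 -2.891 -2.832
vertex -2.535 -2.188 -2.48
endloop
endfacet
facet normal -0.196 0.980 0.026
outer loop
vertex -1.928 -2.049 -3.143
vertex -2.535 -2.188 -2.48
vertex -0.434 -1.787 -1.72
endloop
endfacet
facet normal -0.196 0.980 0.026
outer loop
vertex -0.434 -1.787 -1.72
vertex -2.535 -2.188 -2.48
vertex -1.041 -1.926 -1.057
endloop
endfacet
facet normal 0.718 0.126 0.684
outer loop
vertex -0.434 -1.787 -1.72
vertex -1.041 -1.926 -1.057
vertex -0.583 -2.629 -1.408
endloop
endfacet
facet normal -0.719 -0.126 -0.684
outer loop
vertex -2.535 -2.188 -2.48
vertex -2.077 -2.891 -2.832
vertex -2.684 -3.03 -2.168
endloop
endfacet
facet normal -0.676 0.358 0.644
outer loop
vertex -2.535 -2.188 -2.48
vertex -2.684 -3.03 -2.168
vertex -1.041 -1.926 -1.057
endloop
endfacet
facet normal -0.676 0.358 0.644
outer loop
vertex -1.041 -1.926 -1.057
vertex -2.684 -3.03 -2.168
vertex -1.19 -2.768 -0.745
endloop
endfacet
facet normal 0.718 0.126 0.684
outer loop
vertex -1.041 -1.926 -1.057
vertex -1.19 -2.768 -0.745
vertex -0.583 -2.629 -1.408
endloop
endfacet
facet normal -0.719 -0.126 -0.684
outer loop
vertex -2.684 -3.03 -2.168
vertex -2.077 -2.891 -2.832
vertex -2.226 -3.733 -2.52
endloop
endfacet
facet normal -0.480 -0.622 0.618
outer loop
vertex -2.684 -3.03 -2.168
vertex -2.226 -3.733 -2.52
vertex -1.19 -2.768 -0.745
endloop
endfacet
facet normal -0.480 -0.622 0.618
outer loop
vertex -1.19 -2.768 -0.745
vertex -2.226 -3.733 -2.52
vertex -0.732 -3.471 -1.097
endloop
endfacet
facet normal 0.718 0.126 0.684
outer loop
vertex -1.19 -2.768 -0.745
vertex -0.732 -3.471 -1.097
vertex -0.583 -2.629 -1.408
endloop
endfacet
facet normal -0.718 -0.126 -0.684
outer loop
vertex -2.226 -3.733 -2.52
vertex -2.077 -2.891 -2.832
vertex -1.619 -3.594 -3.183
endloop
endfacet
facet normal 0.196 -0.980 -0.026
outer loop
vertex -2.226 -3.733 -2.52
vertex -1.619 -3.594 -3.183
vertex -0.732 -3.471 -1.097
endloop
endfacet
facet normal 0.196 -0.980 -0.026
outer loop
vertex -0.732 -3.471 -1.097
vertex -1.619 -3.594 -3.183
vertex -0.125 -3.332 -1.76
endloop
endfacet
facet normal 0.718 0.126 0.684
outer loop
vertex -0.732 -3.471 -1.097
vertex -0.125 -3.332 -1.76
vertex -0.583 -2.629 -1.408
endloop
endfacet

endsolid


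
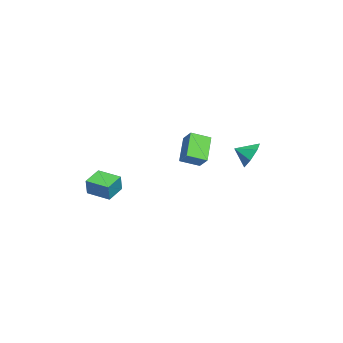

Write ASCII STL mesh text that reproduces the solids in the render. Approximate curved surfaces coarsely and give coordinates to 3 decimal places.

solid 
facet normal -0.047 0.887 -0.459
outer loop
vertex -3.294 3.272 -2.799
vertex -3.914 3.558 -2.182
vertex -2.997 3.625 -2.147
endloop
endfacet
facet normal 0.747 -0.665 0.020
outer loop
vertex -3.294 3.272 -2.799
vertex -2.997 3.625 -2.147
vertex -3.866 2.662 -1.718
endloop
endfacet
facet normal -0.047 0.887 -0.460
outer loop
vertex -2.997 3.625 -2.147
vertex -3.914 3.558 -2.182
vertex -3.39 3.928 -1.522
endloop
endfacet
facet normal 0.702 -0.359 0.615
outer loop
vertex -2.997 3.625 -2.147
vertex -3.39 3.928 -1.522
vertex -3.866 2.662 -1.718
endloop
endfacet
facet normal -0.048 0.887 -0.459
outer loop
vertex -3.39 3.928 -1.522
vertex -3.914 3.558 -2.182
vertex -4.178 3.952 -1.393
endloop
endfacet
facet normal 0.152 -0.207 0.967
outer loop
vertex -3.39 3.928 -1.522
vertex -4.178 3.952 -1.393
vertex -3.866 2.662 -1.718
endloop
endfacet
facet normal -0.048 0.887 -0.459
outer loop
vertex -4.178 3.952 -1.393
vertex -3.914 3.558 -2.182
vertex -4.767 3.679 -1.859
endloop
endfacet
facet normal -0.491 -0.323 0.809
outer loop
vertex -4.178 3.952 -1.393
vertex -4.767 3.679 -1.859
vertex -3.866 2.662 -1.718
endloop
endfacet
facet normal -0.048 0.887 -0.459
outer loop
vertex -4.767 3.679 -1.859
vertex -3.914 3.558 -2.182
vertex -4.713 3.316 -2.567
endloop
endfacet
facet normal -0.740 -0.620 0.261
outer loop
vertex -4.767 3.679 -1.859
vertex -4.713 3.316 -2.567
vertex -3.866 2.662 -1.718
endloop
endfacet
facet normal -0.048 0.887 -0.458
outer loop
vertex -4.713 3.316 -2.567
vertex -3.914 3.558 -2.182
vertex -4.058 3.135 -2.986
endloop
endfacet
facet normal -0.410 -0.873 -0.264
outer loop
vertex -4.713 3.316 -2.567
vertex -4.058 3.135 -2.986
vertex -3.866 2.662 -1.718
endloop
endfacet
facet normal -0.047 0.887 -0.459
outer loop
vertex -4.058 3.135 -2.986
vertex -3.914 3.558 -2.182
vertex -3.294 3.272 -2.799
endloop
endfacet
facet normal 0.251 -0.894 -0.371
outer loop
vertex -4.058 3.135 -2.986
vertex -3.294 3.272 -2.799
vertex -3.866 2.662 -1.718
endloop
endfacet
facet normal -0.762 -0.007 0.647
outer loop
vertex -4.128 0.316 -0.838
vertex -4.51 1.343 -1.276
vertex -4.689 -0.176 -1.504
endloop
endfacet
facet normal 0.323 -0.871 0.371
outer loop
vertex -3.37 -0.163 -2.624
vertex -4.128 0.316 -0.838
vertex -4.689 -0.176 -1.504
endloop
endfacet
facet normal -0.762 -0.007 0.647
outer loop
vertex -4.689 -0.176 -1.504
vertex -4.51 1.343 -1.276
vertex -5.071 0.851 -1.942
endloop
endfacet
facet normal -0.561 -0.492 -0.666
outer loop
vertex -5.071 0.851 -1.942
vertex -3.37 -0.163 -2.624
vertex -4.689 -0.176 -1.504
endloop
endfacet
facet normal 0.561 0.492 0.666
outer loop
vertex -4.128 0.316 -0.838
vertex -3.191 1.356 -2.396
vertex -4.51 1.343 -1.276
endloop
endfacet
facet normal 0.323 -0.871 0.371
outer loop
vertex -2.809 0.329 -1.958
vertex -4.128 0.316 -0.838
vertex -3.37 -0.163 -2.624
endloop
endfacet
facet normal 0.561 0.492 0.666
outer loop
vertex -2.809 0.329 -1.958
vertex -3.191 1.356 -2.396
vertex -4.128 0.316 -0.838
endloop
endfacet
facet normal -0.323 0.871 -0.371
outer loop
vertex -4.51 1.343 -1.276
vertex -3.191 1.356 -2.396
vertex -5.071 0.851 -1.942
endloop
endfacet
facet normal -0.561 -0.492 -0.666
outer loop
vertex -3.752 0.864 -3.062
vertex -3.37 -0.163 -2.624
vertex -5.071 0.851 -1.942
endloop
endfacet
facet normal -0.323 0.871 -0.371
outer loop
vertex -5.071 0.851 -1.942
vertex -3.191 1.356 -2.396
vertex -3.752 0.864 -3.062
endloop
endfacet
facet normal 0.762 0.007 -0.647
outer loop
vertex -3.752 0.864 -3.062
vertex -2.809 0.329 -1.958
vertex -3.37 -0.163 -2.624
endloop
endfacet
facet normal 0.762 0.007 -0.647
outer loop
vertex -3.191 1.356 -2.396
vertex -2.809 0.329 -1.958
vertex -3.752 0.864 -3.062
endloop
endfacet
facet normal -0.892 0.356 0.277
outer loop
vertex 1.969 -3.291 -1.261
vertex 2.409 -2.067 -1.417
vertex 1.665 -3.303 -2.224
endloop
endfacet
facet normal -0.337 -0.934 0.118
outer loop
vertex 2.691 -3.713 -2.543
vertex 1.969 -3.291 -1.261
vertex 1.665 -3.303 -2.224
endloop
endfacet
facet normal -0.892 0.356 0.277
outer loop
vertex 1.665 -3.303 -2.224
vertex 2.409 -2.067 -1.417
vertex 2.105 -2.08 -2.38
endloop
endfacet
facet normal -0.302 -0.013 -0.953
outer loop
vertex 2.105 -2.08 -2.38
vertex 2.691 -3.713 -2.543
vertex 1.665 -3.303 -2.224
endloop
endfacet
facet normal 0.302 0.013 0.953
outer loop
vertex 1.969 -3.291 -1.261
vertex 3.435 -2.477 -1.736
vertex 2.409 -2.067 -1.417
endloop
endfacet
facet normal -0.336 -0.934 0.119
outer loop
vertex 2.995 -3.7 -1.58
vertex 1.969 -3.291 -1.261
vertex 2.691 -3.713 -2.543
endloop
endfacet
facet normal 0.302 0.013 0.953
outer loop
vertex 2.995 -3.7 -1.58
vertex 3.435 -2.477 -1.736
vertex 1.969 -3.291 -1.261
endloop
endfacet
facet normal 0.336 0.934 -0.119
outer loop
vertex 2.409 -2.067 -1.417
vertex 3.435 -2.477 -1.736
vertex 2.105 -2.08 -2.38
endloop
endfacet
facet normal -0.302 -0.013 -0.953
outer loop
vertex 3.131 -2.489 -2.699
vertex 2.691 -3.713 -2.543
vertex 2.105 -2.08 -2.38
endloop
endfacet
facet normal 0.336 0.935 -0.118
outer loop
vertex 2.105 -2.08 -2.38
vertex 3.435 -2.477 -1.736
vertex 3.131 -2.489 -2.699
endloop
endfacet
facet normal 0.892 -0.356 -0.277
outer loop
vertex 3.131 -2.489 -2.699
vertex 2.995 -3.7 -1.58
vertex 2.691 -3.713 -2.543
endloop
endfacet
facet normal 0.892 -0.356 -0.277
outer loop
vertex 3.435 -2.477 -1.736
vertex 2.995 -3.7 -1.58
vertex 3.131 -2.489 -2.699
endloop
endfacet

endsolid


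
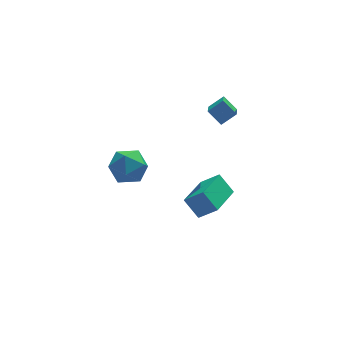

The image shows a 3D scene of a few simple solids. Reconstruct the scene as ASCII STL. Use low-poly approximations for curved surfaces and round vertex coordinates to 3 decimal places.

solid 
facet normal -0.399 0.560 0.726
outer loop
vertex 0.582 -1.629 -1.609
vertex 1.939 -0.134 -2.016
vertex -0.177 -1.154 -2.392
endloop
endfacet
facet normal -0.659 -0.726 0.198
outer loop
vertex 0.301 -1.826 -3.264
vertex 0.582 -1.629 -1.609
vertex -0.177 -1.154 -2.392
endloop
endfacet
facet normal -0.399 0.560 0.726
outer loop
vertex -0.177 -1.154 -2.392
vertex 1.939 -0.134 -2.016
vertex 1.18 0.341 -2.8
endloop
endfacet
facet normal -0.638 0.400 -0.658
outer loop
vertex 1.18 0.341 -2.8
vertex 0.301 -1.826 -3.264
vertex -0.177 -1.154 -2.392
endloop
endfacet
facet normal 0.638 -0.400 0.658
outer loop
vertex 0.582 -1.629 -1.609
vertex 2.417 -0.806 -2.888
vertex 1.939 -0.134 -2.016
endloop
endfacet
facet normal -0.659 -0.726 0.198
outer loop
vertex 1.06 -2.301 -2.48
vertex 0.582 -1.629 -1.609
vertex 0.301 -1.826 -3.264
endloop
endfacet
facet normal 0.638 -0.399 0.658
outer loop
vertex 1.06 -2.301 -2.48
vertex 2.417 -0.806 -2.888
vertex 0.582 -1.629 -1.609
endloop
endfacet
facet normal 0.659 0.726 -0.198
outer loop
vertex 1.939 -0.134 -2.016
vertex 2.417 -0.806 -2.888
vertex 1.18 0.341 -2.8
endloop
endfacet
facet normal -0.638 0.400 -0.658
outer loop
vertex 1.658 -0.331 -3.671
vertex 0.301 -1.826 -3.264
vertex 1.18 0.341 -2.8
endloop
endfacet
facet normal 0.659 0.726 -0.198
outer loop
vertex 1.18 0.341 -2.8
vertex 2.417 -0.806 -2.888
vertex 1.658 -0.331 -3.671
endloop
endfacet
facet normal 0.399 -0.560 -0.726
outer loop
vertex 1.658 -0.331 -3.671
vertex 1.06 -2.301 -2.48
vertex 0.301 -1.826 -3.264
endloop
endfacet
facet normal 0.399 -0.560 -0.726
outer loop
vertex 2.417 -0.806 -2.888
vertex 1.06 -2.301 -2.48
vertex 1.658 -0.331 -3.671
endloop
endfacet
facet normal -0.467 0.607 0.643
outer loop
vertex 1.638 0.734 2.064
vertex 2.406 0.77 2.588
vertex 2.121 1.94 1.275
endloop
endfacet
facet normal -0.825 -0.038 -0.564
outer loop
vertex 2.574 1.35 0.652
vertex 1.638 0.734 2.064
vertex 2.121 1.94 1.275
endloop
endfacet
facet normal -0.466 0.608 0.643
outer loop
vertex 2.121 1.94 1.275
vertex 2.406 0.77 2.588
vertex 2.889 1.975 1.799
endloop
endfacet
facet normal 0.318 0.793 -0.520
outer loop
vertex 2.889 1.975 1.799
vertex 2.574 1.35 0.652
vertex 2.121 1.94 1.275
endloop
endfacet
facet normal -0.318 -0.793 0.520
outer loop
vertex 1.638 0.734 2.064
vertex 2.859 0.18 1.965
vertex 2.406 0.77 2.588
endloop
endfacet
facet normal -0.825 -0.038 -0.564
outer loop
vertex 2.091 0.145 1.441
vertex 1.638 0.734 2.064
vertex 2.574 1.35 0.652
endloop
endfacet
facet normal -0.318 -0.793 0.519
outer loop
vertex 2.091 0.145 1.441
vertex 2.859 0.18 1.965
vertex 1.638 0.734 2.064
endloop
endfacet
facet normal 0.825 0.038 0.564
outer loop
vertex 2.406 0.77 2.588
vertex 2.859 0.18 1.965
vertex 2.889 1.975 1.799
endloop
endfacet
facet normal 0.317 0.793 -0.519
outer loop
vertex 3.342 1.386 1.176
vertex 2.574 1.35 0.652
vertex 2.889 1.975 1.799
endloop
endfacet
facet normal 0.825 0.038 0.564
outer loop
vertex 2.889 1.975 1.799
vertex 2.859 0.18 1.965
vertex 3.342 1.386 1.176
endloop
endfacet
facet normal 0.467 -0.608 -0.642
outer loop
vertex 3.342 1.386 1.176
vertex 2.091 0.145 1.441
vertex 2.574 1.35 0.652
endloop
endfacet
facet normal 0.466 -0.607 -0.643
outer loop
vertex 2.859 0.18 1.965
vertex 2.091 0.145 1.441
vertex 3.342 1.386 1.176
endloop
endfacet
facet normal -0.793 0.597 0.118
outer loop
vertex -3.979 -2.443 2.315
vertex -4.314 -3.031 3.036
vertex -3.714 -2.277 3.253
endloop
endfacet
facet normal -0.226 0.968 -0.107
outer loop
vertex -3.979 -2.443 2.315
vertex -3.714 -2.277 3.253
vertex -3.045 -2.201 2.529
endloop
endfacet
facet normal -0.011 0.686 -0.728
outer loop
vertex -3.979 -2.443 2.315
vertex -3.045 -2.201 2.529
vertex -3.232 -2.909 1.865
endloop
endfacet
facet normal -0.445 0.141 -0.884
outer loop
vertex -3.979 -2.443 2.315
vertex -3.232 -2.909 1.865
vertex -4.017 -3.421 2.178
endloop
endfacet
facet normal -0.929 0.087 -0.361
outer loop
vertex -3.979 -2.443 2.315
vertex -4.017 -3.421 2.178
vertex -4.314 -3.031 3.036
endloop
endfacet
facet normal 0.298 0.881 0.368
outer loop
vertex -3.045 -2.201 2.529
vertex -3.714 -2.277 3.253
vertex -2.803 -2.639 3.382
endloop
endfacet
facet normal -0.619 0.282 0.733
outer loop
vertex -3.714 -2.277 3.253
vertex -4.314 -3.031 3.036
vertex -3.588 -3.151 3.695
endloop
endfacet
facet normal -0.837 -0.545 -0.042
outer loop
vertex -4.314 -3.031 3.036
vertex -4.017 -3.421 2.178
vertex -3.775 -3.859 3.031
endloop
endfacet
facet normal -0.056 -0.457 -0.888
outer loop
vertex -4.017 -3.421 2.178
vertex -3.232 -2.909 1.865
vertex -3.106 -3.783 2.307
endloop
endfacet
facet normal 0.646 0.424 -0.634
outer loop
vertex -3.232 -2.909 1.865
vertex -3.045 -2.201 2.529
vertex -2.506 -3.029 2.524
endloop
endfacet
facet normal 0.445 -0.141 0.884
outer loop
vertex -2.841 -3.617 3.245
vertex -2.803 -2.639 3.382
vertex -3.588 -3.151 3.695
endloop
endfacet
facet normal 0.011 -0.686 0.728
outer loop
vertex -2.841 -3.617 3.245
vertex -3.588 -3.151 3.695
vertex -3.775 -3.859 3.031
endloop
endfacet
facet normal 0.226 -0.968 0.107
outer loop
vertex -2.841 -3.617 3.245
vertex -3.775 -3.859 3.031
vertex -3.106 -3.783 2.307
endloop
endfacet
facet normal 0.793 -0.597 -0.118
outer loop
vertex -2.841 -3.617 3.245
vertex -3.106 -3.783 2.307
vertex -2.506 -3.029 2.524
endloop
endfacet
facet normal 0.929 -0.087 0.361
outer loop
vertex -2.841 -3.617 3.245
vertex -2.506 -3.029 2.524
vertex -2.803 -2.639 3.382
endloop
endfacet
facet normal 0.056 0.457 0.888
outer loop
vertex -3.588 -3.151 3.695
vertex -2.803 -2.639 3.382
vertex -3.714 -2.277 3.253
endloop
endfacet
facet normal -0.646 -0.424 0.634
outer loop
vertex -3.775 -3.859 3.031
vertex -3.588 -3.151 3.695
vertex -4.314 -3.031 3.036
endloop
endfacet
facet normal -0.298 -0.881 -0.368
outer loop
vertex -3.106 -3.783 2.307
vertex -3.775 -3.859 3.031
vertex -4.017 -3.421 2.178
endloop
endfacet
facet normal 0.619 -0.282 -0.733
outer loop
vertex -2.506 -3.029 2.524
vertex -3.106 -3.783 2.307
vertex -3.232 -2.909 1.865
endloop
endfacet
facet normal 0.837 0.545 0.042
outer loop
vertex -2.803 -2.639 3.382
vertex -2.506 -3.029 2.524
vertex -3.045 -2.201 2.529
endloop
endfacet

endsolid


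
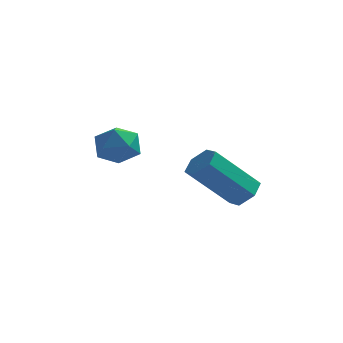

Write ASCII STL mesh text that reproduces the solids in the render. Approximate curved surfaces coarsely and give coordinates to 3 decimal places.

solid 
facet normal -0.215 0.967 0.137
outer loop
vertex -0.112 3.028 -1.425
vertex -0.921 2.861 -1.516
vertex -0.573 2.832 -0.763
endloop
endfacet
facet normal 0.374 0.786 0.493
outer loop
vertex -0.112 3.028 -1.425
vertex -0.573 2.832 -0.763
vertex 0.192 2.519 -0.844
endloop
endfacet
facet normal 0.847 0.531 0.022
outer loop
vertex -0.112 3.028 -1.425
vertex 0.192 2.519 -0.844
vertex 0.317 2.353 -1.648
endloop
endfacet
facet normal 0.548 0.555 -0.625
outer loop
vertex -0.112 3.028 -1.425
vertex 0.317 2.353 -1.648
vertex -0.371 2.564 -2.064
endloop
endfacet
facet normal -0.108 0.825 -0.555
outer loop
vertex -0.112 3.028 -1.425
vertex -0.371 2.564 -2.064
vertex -0.921 2.861 -1.516
endloop
endfacet
facet normal 0.206 0.259 0.944
outer loop
vertex 0.192 2.519 -0.844
vertex -0.573 2.832 -0.763
vertex -0.429 2.036 -0.576
endloop
endfacet
facet normal -0.748 0.552 0.367
outer loop
vertex -0.573 2.832 -0.763
vertex -0.921 2.861 -1.516
vertex -1.117 2.247 -0.992
endloop
endfacet
facet normal -0.575 0.322 -0.752
outer loop
vertex -0.921 2.861 -1.516
vertex -0.371 2.564 -2.064
vertex -0.992 2.081 -1.796
endloop
endfacet
facet normal 0.488 -0.115 -0.865
outer loop
vertex -0.371 2.564 -2.064
vertex 0.317 2.353 -1.648
vertex -0.227 1.768 -1.877
endloop
endfacet
facet normal 0.971 -0.154 0.183
outer loop
vertex 0.317 2.353 -1.648
vertex 0.192 2.519 -0.844
vertex 0.121 1.739 -1.124
endloop
endfacet
facet normal -0.548 -0.555 0.625
outer loop
vertex -0.688 1.572 -1.215
vertex -0.429 2.036 -0.576
vertex -1.117 2.247 -0.992
endloop
endfacet
facet normal -0.847 -0.531 -0.022
outer loop
vertex -0.688 1.572 -1.215
vertex -1.117 2.247 -0.992
vertex -0.992 2.081 -1.796
endloop
endfacet
facet normal -0.374 -0.786 -0.493
outer loop
vertex -0.688 1.572 -1.215
vertex -0.992 2.081 -1.796
vertex -0.227 1.768 -1.877
endloop
endfacet
facet normal 0.215 -0.967 -0.137
outer loop
vertex -0.688 1.572 -1.215
vertex -0.227 1.768 -1.877
vertex 0.121 1.739 -1.124
endloop
endfacet
facet normal 0.108 -0.825 0.555
outer loop
vertex -0.688 1.572 -1.215
vertex 0.121 1.739 -1.124
vertex -0.429 2.036 -0.576
endloop
endfacet
facet normal -0.488 0.115 0.865
outer loop
vertex -1.117 2.247 -0.992
vertex -0.429 2.036 -0.576
vertex -0.573 2.832 -0.763
endloop
endfacet
facet normal -0.971 0.154 -0.183
outer loop
vertex -0.992 2.081 -1.796
vertex -1.117 2.247 -0.992
vertex -0.921 2.861 -1.516
endloop
endfacet
facet normal -0.206 -0.259 -0.944
outer loop
vertex -0.227 1.768 -1.877
vertex -0.992 2.081 -1.796
vertex -0.371 2.564 -2.064
endloop
endfacet
facet normal 0.748 -0.552 -0.367
outer loop
vertex 0.121 1.739 -1.124
vertex -0.227 1.768 -1.877
vertex 0.317 2.353 -1.648
endloop
endfacet
facet normal 0.575 -0.322 0.752
outer loop
vertex -0.429 2.036 -0.576
vertex 0.121 1.739 -1.124
vertex 0.192 2.519 -0.844
endloop
endfacet
facet normal 0.629 0.312 -0.712
outer loop
vertex 3.975 2.076 -3.006
vertex 3.584 2.58 -3.131
vertex 4.057 2.637 -2.688
endloop
endfacet
facet normal 0.768 -0.397 0.503
outer loop
vertex 3.975 2.076 -3.006
vertex 4.057 2.637 -2.688
vertex 2.688 1.437 -1.545
endloop
endfacet
facet normal 0.768 -0.396 0.504
outer loop
vertex 2.688 1.437 -1.545
vertex 4.057 2.637 -2.688
vertex 2.769 1.998 -1.227
endloop
endfacet
facet normal -0.628 -0.313 0.713
outer loop
vertex 2.688 1.437 -1.545
vertex 2.769 1.998 -1.227
vertex 2.296 1.94 -1.669
endloop
endfacet
facet normal 0.629 0.313 -0.712
outer loop
vertex 4.057 2.637 -2.688
vertex 3.584 2.58 -3.131
vertex 3.665 3.141 -2.813
endloop
endfacet
facet normal 0.492 0.550 0.675
outer loop
vertex 4.057 2.637 -2.688
vertex 3.665 3.141 -2.813
vertex 2.769 1.998 -1.227
endloop
endfacet
facet normal 0.492 0.550 0.675
outer loop
vertex 2.769 1.998 -1.227
vertex 3.665 3.141 -2.813
vertex 2.377 2.502 -1.352
endloop
endfacet
facet normal -0.628 -0.312 0.713
outer loop
vertex 2.769 1.998 -1.227
vertex 2.377 2.502 -1.352
vertex 2.296 1.94 -1.669
endloop
endfacet
facet normal 0.628 0.313 -0.713
outer loop
vertex 3.665 3.141 -2.813
vertex 3.584 2.58 -3.131
vertex 3.192 3.083 -3.255
endloop
endfacet
facet normal -0.276 0.946 0.171
outer loop
vertex 3.665 3.141 -2.813
vertex 3.192 3.083 -3.255
vertex 2.377 2.502 -1.352
endloop
endfacet
facet normal -0.276 0.946 0.171
outer loop
vertex 2.377 2.502 -1.352
vertex 3.192 3.083 -3.255
vertex 1.905 2.444 -1.794
endloop
endfacet
facet normal -0.629 -0.311 0.712
outer loop
vertex 2.377 2.502 -1.352
vertex 1.905 2.444 -1.794
vertex 2.296 1.94 -1.669
endloop
endfacet
facet normal 0.628 0.313 -0.713
outer loop
vertex 3.192 3.083 -3.255
vertex 3.584 2.58 -3.131
vertex 3.111 2.522 -3.573
endloop
endfacet
facet normal -0.768 0.396 -0.503
outer loop
vertex 3.192 3.083 -3.255
vertex 3.111 2.522 -3.573
vertex 1.905 2.444 -1.794
endloop
endfacet
facet normal -0.768 0.397 -0.503
outer loop
vertex 1.905 2.444 -1.794
vertex 3.111 2.522 -3.573
vertex 1.823 1.883 -2.112
endloop
endfacet
facet normal -0.629 -0.312 0.712
outer loop
vertex 1.905 2.444 -1.794
vertex 1.823 1.883 -2.112
vertex 2.296 1.94 -1.669
endloop
endfacet
facet normal 0.628 0.312 -0.713
outer loop
vertex 3.111 2.522 -3.573
vertex 3.584 2.58 -3.131
vertex 3.503 2.018 -3.448
endloop
endfacet
facet normal -0.492 -0.550 -0.675
outer loop
vertex 3.111 2.522 -3.573
vertex 3.503 2.018 -3.448
vertex 1.823 1.883 -2.112
endloop
endfacet
facet normal -0.492 -0.550 -0.675
outer loop
vertex 1.823 1.883 -2.112
vertex 3.503 2.018 -3.448
vertex 2.215 1.379 -1.987
endloop
endfacet
facet normal -0.629 -0.313 0.712
outer loop
vertex 1.823 1.883 -2.112
vertex 2.215 1.379 -1.987
vertex 2.296 1.94 -1.669
endloop
endfacet
facet normal 0.629 0.311 -0.712
outer loop
vertex 3.503 2.018 -3.448
vertex 3.584 2.58 -3.131
vertex 3.975 2.076 -3.006
endloop
endfacet
facet normal 0.276 -0.946 -0.170
outer loop
vertex 3.503 2.018 -3.448
vertex 3.975 2.076 -3.006
vertex 2.215 1.379 -1.987
endloop
endfacet
facet normal 0.276 -0.946 -0.171
outer loop
vertex 2.215 1.379 -1.987
vertex 3.975 2.076 -3.006
vertex 2.688 1.437 -1.545
endloop
endfacet
facet normal -0.628 -0.313 0.713
outer loop
vertex 2.215 1.379 -1.987
vertex 2.688 1.437 -1.545
vertex 2.296 1.94 -1.669
endloop
endfacet

endsolid


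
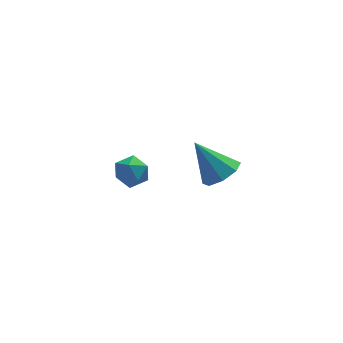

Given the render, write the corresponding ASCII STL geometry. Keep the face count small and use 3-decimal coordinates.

solid 
facet normal 0.492 -0.392 -0.777
outer loop
vertex 2.595 -3.708 2.103
vertex 1.968 -4.288 1.998
vertex 2.121 -3.498 1.697
endloop
endfacet
facet normal 0.246 0.948 0.203
outer loop
vertex 2.595 -3.708 2.103
vertex 2.121 -3.498 1.697
vertex 1.092 -3.592 3.382
endloop
endfacet
facet normal 0.493 -0.392 -0.777
outer loop
vertex 2.121 -3.498 1.697
vertex 1.968 -4.288 1.998
vertex 1.558 -3.75 1.467
endloop
endfacet
facet normal -0.348 0.924 -0.161
outer loop
vertex 2.121 -3.498 1.697
vertex 1.558 -3.75 1.467
vertex 1.092 -3.592 3.382
endloop
endfacet
facet normal 0.493 -0.392 -0.777
outer loop
vertex 1.558 -3.75 1.467
vertex 1.968 -4.288 1.998
vertex 1.236 -4.318 1.549
endloop
endfacet
facet normal -0.858 0.451 -0.246
outer loop
vertex 1.558 -3.75 1.467
vertex 1.236 -4.318 1.549
vertex 1.092 -3.592 3.382
endloop
endfacet
facet normal 0.493 -0.391 -0.777
outer loop
vertex 1.236 -4.318 1.549
vertex 1.968 -4.288 1.998
vertex 1.342 -4.868 1.893
endloop
endfacet
facet normal -0.982 -0.190 -0.002
outer loop
vertex 1.236 -4.318 1.549
vertex 1.342 -4.868 1.893
vertex 1.092 -3.592 3.382
endloop
endfacet
facet normal 0.493 -0.391 -0.777
outer loop
vertex 1.342 -4.868 1.893
vertex 1.968 -4.288 1.998
vertex 1.815 -5.079 2.299
endloop
endfacet
facet normal -0.649 -0.628 0.429
outer loop
vertex 1.342 -4.868 1.893
vertex 1.815 -5.079 2.299
vertex 1.092 -3.592 3.382
endloop
endfacet
facet normal 0.493 -0.391 -0.777
outer loop
vertex 1.815 -5.079 2.299
vertex 1.968 -4.288 1.998
vertex 2.378 -4.827 2.529
endloop
endfacet
facet normal -0.054 -0.605 0.795
outer loop
vertex 1.815 -5.079 2.299
vertex 2.378 -4.827 2.529
vertex 1.092 -3.592 3.382
endloop
endfacet
facet normal 0.492 -0.392 -0.778
outer loop
vertex 2.378 -4.827 2.529
vertex 1.968 -4.288 1.998
vertex 2.701 -4.259 2.447
endloop
endfacet
facet normal 0.456 -0.132 0.880
outer loop
vertex 2.378 -4.827 2.529
vertex 2.701 -4.259 2.447
vertex 1.092 -3.592 3.382
endloop
endfacet
facet normal 0.492 -0.391 -0.778
outer loop
vertex 2.701 -4.259 2.447
vertex 1.968 -4.288 1.998
vertex 2.595 -3.708 2.103
endloop
endfacet
facet normal 0.580 0.509 0.636
outer loop
vertex 2.701 -4.259 2.447
vertex 2.595 -3.708 2.103
vertex 1.092 -3.592 3.382
endloop
endfacet
facet normal 0.333 -0.027 0.943
outer loop
vertex -0.283 1.065 -1.272
vertex -0.625 0.326 -1.172
vertex 0.147 0.388 -1.443
endloop
endfacet
facet normal 0.771 0.356 0.529
outer loop
vertex -0.283 1.065 -1.272
vertex 0.147 0.388 -1.443
vertex 0.189 1.038 -1.942
endloop
endfacet
facet normal 0.393 0.887 0.241
outer loop
vertex -0.283 1.065 -1.272
vertex 0.189 1.038 -1.942
vertex -0.556 1.378 -1.979
endloop
endfacet
facet normal -0.279 0.834 0.477
outer loop
vertex -0.283 1.065 -1.272
vertex -0.556 1.378 -1.979
vertex -1.059 0.938 -1.504
endloop
endfacet
facet normal -0.316 0.269 0.910
outer loop
vertex -0.283 1.065 -1.272
vertex -1.059 0.938 -1.504
vertex -0.625 0.326 -1.172
endloop
endfacet
facet normal 0.998 -0.065 -0.001
outer loop
vertex 0.189 1.038 -1.942
vertex 0.147 0.388 -1.443
vertex 0.139 0.282 -2.256
endloop
endfacet
facet normal 0.290 -0.685 0.669
outer loop
vertex 0.147 0.388 -1.443
vertex -0.625 0.326 -1.172
vertex -0.364 -0.158 -1.781
endloop
endfacet
facet normal -0.761 -0.205 0.616
outer loop
vertex -0.625 0.326 -1.172
vertex -1.059 0.938 -1.504
vertex -1.109 0.182 -1.818
endloop
endfacet
facet normal -0.700 0.709 -0.085
outer loop
vertex -1.059 0.938 -1.504
vertex -0.556 1.378 -1.979
vertex -1.067 0.832 -2.317
endloop
endfacet
facet normal 0.386 0.796 -0.467
outer loop
vertex -0.556 1.378 -1.979
vertex 0.189 1.038 -1.942
vertex -0.295 0.894 -2.588
endloop
endfacet
facet normal 0.279 -0.834 -0.477
outer loop
vertex -0.637 0.155 -2.488
vertex 0.139 0.282 -2.256
vertex -0.364 -0.158 -1.781
endloop
endfacet
facet normal -0.393 -0.887 -0.241
outer loop
vertex -0.637 0.155 -2.488
vertex -0.364 -0.158 -1.781
vertex -1.109 0.182 -1.818
endloop
endfacet
facet normal -0.771 -0.356 -0.529
outer loop
vertex -0.637 0.155 -2.488
vertex -1.109 0.182 -1.818
vertex -1.067 0.832 -2.317
endloop
endfacet
facet normal -0.333 0.027 -0.943
outer loop
vertex -0.637 0.155 -2.488
vertex -1.067 0.832 -2.317
vertex -0.295 0.894 -2.588
endloop
endfacet
facet normal 0.316 -0.269 -0.910
outer loop
vertex -0.637 0.155 -2.488
vertex -0.295 0.894 -2.588
vertex 0.139 0.282 -2.256
endloop
endfacet
facet normal 0.700 -0.709 0.085
outer loop
vertex -0.364 -0.158 -1.781
vertex 0.139 0.282 -2.256
vertex 0.147 0.388 -1.443
endloop
endfacet
facet normal -0.386 -0.796 0.467
outer loop
vertex -1.109 0.182 -1.818
vertex -0.364 -0.158 -1.781
vertex -0.625 0.326 -1.172
endloop
endfacet
facet normal -0.998 0.065 0.001
outer loop
vertex -1.067 0.832 -2.317
vertex -1.109 0.182 -1.818
vertex -1.059 0.938 -1.504
endloop
endfacet
facet normal -0.290 0.685 -0.669
outer loop
vertex -0.295 0.894 -2.588
vertex -1.067 0.832 -2.317
vertex -0.556 1.378 -1.979
endloop
endfacet
facet normal 0.761 0.205 -0.616
outer loop
vertex 0.139 0.282 -2.256
vertex -0.295 0.894 -2.588
vertex 0.189 1.038 -1.942
endloop
endfacet

endsolid


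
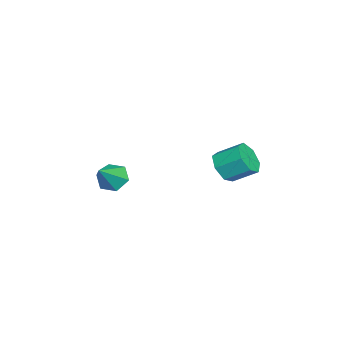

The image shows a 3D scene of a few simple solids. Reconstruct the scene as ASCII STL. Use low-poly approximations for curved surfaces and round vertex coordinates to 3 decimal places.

solid 
facet normal -0.029 -0.839 -0.543
outer loop
vertex 0.177 2.305 -0.382
vertex -0.721 2.129 -0.062
vertex -0.447 2.627 -0.847
endloop
endfacet
facet normal 0.671 0.386 -0.633
outer loop
vertex 0.177 2.305 -0.382
vertex -0.447 2.627 -0.847
vertex 0.22 3.548 0.421
endloop
endfacet
facet normal 0.671 0.386 -0.633
outer loop
vertex 0.22 3.548 0.421
vertex -0.447 2.627 -0.847
vertex -0.404 3.87 -0.044
endloop
endfacet
facet normal 0.029 0.839 0.543
outer loop
vertex 0.22 3.548 0.421
vertex -0.404 3.87 -0.044
vertex -0.679 3.371 0.742
endloop
endfacet
facet normal -0.029 -0.839 -0.543
outer loop
vertex -0.447 2.627 -0.847
vertex -0.721 2.129 -0.062
vertex -1.277 2.574 -0.72
endloop
endfacet
facet normal -0.161 0.539 -0.826
outer loop
vertex -0.447 2.627 -0.847
vertex -1.277 2.574 -0.72
vertex -0.404 3.87 -0.044
endloop
endfacet
facet normal -0.162 0.540 -0.826
outer loop
vertex -0.404 3.87 -0.044
vertex -1.277 2.574 -0.72
vertex -1.234 3.816 0.083
endloop
endfacet
facet normal 0.028 0.839 0.543
outer loop
vertex -0.404 3.87 -0.044
vertex -1.234 3.816 0.083
vertex -0.679 3.371 0.742
endloop
endfacet
facet normal -0.028 -0.839 -0.543
outer loop
vertex -1.277 2.574 -0.72
vertex -0.721 2.129 -0.062
vertex -1.689 2.185 -0.098
endloop
endfacet
facet normal -0.871 0.287 -0.398
outer loop
vertex -1.277 2.574 -0.72
vertex -1.689 2.185 -0.098
vertex -1.234 3.816 0.083
endloop
endfacet
facet normal -0.872 0.287 -0.397
outer loop
vertex -1.234 3.816 0.083
vertex -1.689 2.185 -0.098
vertex -1.646 3.428 0.706
endloop
endfacet
facet normal 0.029 0.840 0.542
outer loop
vertex -1.234 3.816 0.083
vertex -1.646 3.428 0.706
vertex -0.679 3.371 0.742
endloop
endfacet
facet normal -0.028 -0.839 -0.543
outer loop
vertex -1.689 2.185 -0.098
vertex -0.721 2.129 -0.062
vertex -1.372 1.754 0.552
endloop
endfacet
facet normal -0.926 -0.182 0.331
outer loop
vertex -1.689 2.185 -0.098
vertex -1.372 1.754 0.552
vertex -1.646 3.428 0.706
endloop
endfacet
facet normal -0.926 -0.182 0.330
outer loop
vertex -1.646 3.428 0.706
vertex -1.372 1.754 0.552
vertex -1.33 2.997 1.356
endloop
endfacet
facet normal 0.029 0.840 0.542
outer loop
vertex -1.646 3.428 0.706
vertex -1.33 2.997 1.356
vertex -0.679 3.371 0.742
endloop
endfacet
facet normal -0.029 -0.839 -0.543
outer loop
vertex -1.372 1.754 0.552
vertex -0.721 2.129 -0.062
vertex -0.565 1.605 0.74
endloop
endfacet
facet normal -0.284 -0.514 0.810
outer loop
vertex -1.372 1.754 0.552
vertex -0.565 1.605 0.74
vertex -1.33 2.997 1.356
endloop
endfacet
facet normal -0.283 -0.514 0.810
outer loop
vertex -1.33 2.997 1.356
vertex -0.565 1.605 0.74
vertex -0.523 2.847 1.543
endloop
endfacet
facet normal 0.030 0.839 0.543
outer loop
vertex -1.33 2.997 1.356
vertex -0.523 2.847 1.543
vertex -0.679 3.371 0.742
endloop
endfacet
facet normal -0.029 -0.839 -0.543
outer loop
vertex -0.565 1.605 0.74
vertex -0.721 2.129 -0.062
vertex 0.124 1.85 0.324
endloop
endfacet
facet normal 0.573 -0.459 0.679
outer loop
vertex -0.565 1.605 0.74
vertex 0.124 1.85 0.324
vertex -0.523 2.847 1.543
endloop
endfacet
facet normal 0.573 -0.459 0.679
outer loop
vertex -0.523 2.847 1.543
vertex 0.124 1.85 0.324
vertex 0.167 3.093 1.127
endloop
endfacet
facet normal 0.028 0.839 0.543
outer loop
vertex -0.523 2.847 1.543
vertex 0.167 3.093 1.127
vertex -0.679 3.371 0.742
endloop
endfacet
facet normal -0.029 -0.839 -0.543
outer loop
vertex 0.124 1.85 0.324
vertex -0.721 2.129 -0.062
vertex 0.177 2.305 -0.382
endloop
endfacet
facet normal 0.998 -0.059 0.037
outer loop
vertex 0.124 1.85 0.324
vertex 0.177 2.305 -0.382
vertex 0.167 3.093 1.127
endloop
endfacet
facet normal 0.998 -0.059 0.037
outer loop
vertex 0.167 3.093 1.127
vertex 0.177 2.305 -0.382
vertex 0.22 3.548 0.421
endloop
endfacet
facet normal 0.029 0.839 0.543
outer loop
vertex 0.167 3.093 1.127
vertex 0.22 3.548 0.421
vertex -0.679 3.371 0.742
endloop
endfacet
facet normal -0.701 0.233 -0.674
outer loop
vertex -0.527 -3.862 -2.085
vertex -0.917 -3.324 -1.493
vertex -0.288 -3.006 -2.037
endloop
endfacet
facet normal 0.886 -0.225 -0.405
outer loop
vertex -0.527 -3.862 -2.085
vertex -0.288 -3.006 -2.037
vertex 0.317 -3.736 -0.307
endloop
endfacet
facet normal -0.701 0.233 -0.674
outer loop
vertex -0.288 -3.006 -2.037
vertex -0.917 -3.324 -1.493
vertex -0.678 -2.468 -1.445
endloop
endfacet
facet normal 0.797 0.604 -0.024
outer loop
vertex -0.288 -3.006 -2.037
vertex -0.678 -2.468 -1.445
vertex 0.317 -3.736 -0.307
endloop
endfacet
facet normal -0.702 0.234 -0.673
outer loop
vertex -0.678 -2.468 -1.445
vertex -0.917 -3.324 -1.493
vertex -1.306 -2.786 -0.901
endloop
endfacet
facet normal 0.192 0.735 0.651
outer loop
vertex -0.678 -2.468 -1.445
vertex -1.306 -2.786 -0.901
vertex 0.317 -3.736 -0.307
endloop
endfacet
facet normal -0.701 0.234 -0.674
outer loop
vertex -1.306 -2.786 -0.901
vertex -0.917 -3.324 -1.493
vertex -1.546 -3.642 -0.949
endloop
endfacet
facet normal -0.324 0.038 0.945
outer loop
vertex -1.306 -2.786 -0.901
vertex -1.546 -3.642 -0.949
vertex 0.317 -3.736 -0.307
endloop
endfacet
facet normal -0.701 0.233 -0.674
outer loop
vertex -1.546 -3.642 -0.949
vertex -0.917 -3.324 -1.493
vertex -1.156 -4.18 -1.541
endloop
endfacet
facet normal -0.235 -0.791 0.565
outer loop
vertex -1.546 -3.642 -0.949
vertex -1.156 -4.18 -1.541
vertex 0.317 -3.736 -0.307
endloop
endfacet
facet normal -0.701 0.233 -0.674
outer loop
vertex -1.156 -4.18 -1.541
vertex -0.917 -3.324 -1.493
vertex -0.527 -3.862 -2.085
endloop
endfacet
facet normal 0.371 -0.922 -0.111
outer loop
vertex -1.156 -4.18 -1.541
vertex -0.527 -3.862 -2.085
vertex 0.317 -3.736 -0.307
endloop
endfacet

endsolid
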